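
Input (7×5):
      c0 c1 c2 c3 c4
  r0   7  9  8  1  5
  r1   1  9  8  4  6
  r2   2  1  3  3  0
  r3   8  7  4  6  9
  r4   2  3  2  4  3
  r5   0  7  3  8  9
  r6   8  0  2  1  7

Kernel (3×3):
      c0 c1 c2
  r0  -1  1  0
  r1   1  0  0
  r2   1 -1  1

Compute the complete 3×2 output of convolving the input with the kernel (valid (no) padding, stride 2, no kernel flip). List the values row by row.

7 1
8 5
11 13

Output[0,0]: The receptive field on the input at this output position is [7 9 8 / 1 9 8 / 2 1 3]. Elementwise product with the kernel and sum: 7·-1 + 9·1 + 1·1 + 2·1 + 1·-1 + 3·1.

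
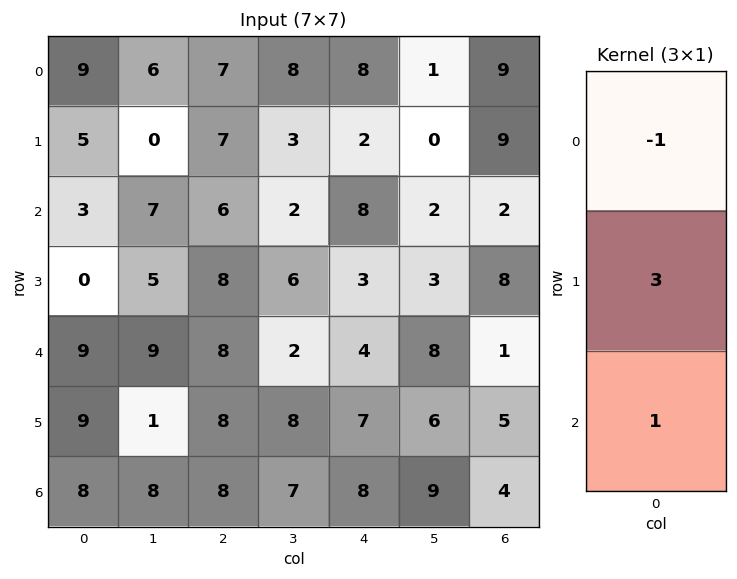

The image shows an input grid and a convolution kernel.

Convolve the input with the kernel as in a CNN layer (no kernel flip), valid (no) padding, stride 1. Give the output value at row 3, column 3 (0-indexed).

8

The receptive field on the input at this output position is [6 / 2 / 8]. Elementwise product with the kernel and sum: 6·-1 + 2·3 + 8·1.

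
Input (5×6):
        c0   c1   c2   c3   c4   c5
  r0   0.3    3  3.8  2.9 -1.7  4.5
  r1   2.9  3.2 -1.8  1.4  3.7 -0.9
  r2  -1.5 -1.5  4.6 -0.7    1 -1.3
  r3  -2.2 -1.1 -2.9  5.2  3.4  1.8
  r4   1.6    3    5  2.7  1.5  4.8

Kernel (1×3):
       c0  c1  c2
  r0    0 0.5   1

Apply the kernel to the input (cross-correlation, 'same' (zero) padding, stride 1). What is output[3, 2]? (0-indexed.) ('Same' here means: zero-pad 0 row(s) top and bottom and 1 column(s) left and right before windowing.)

The receptive field on the zero-padded input at this output position is [-1.1 -2.9 5.2]. Elementwise product with the kernel and sum: -2.9·0.5 + 5.2·1.

3.75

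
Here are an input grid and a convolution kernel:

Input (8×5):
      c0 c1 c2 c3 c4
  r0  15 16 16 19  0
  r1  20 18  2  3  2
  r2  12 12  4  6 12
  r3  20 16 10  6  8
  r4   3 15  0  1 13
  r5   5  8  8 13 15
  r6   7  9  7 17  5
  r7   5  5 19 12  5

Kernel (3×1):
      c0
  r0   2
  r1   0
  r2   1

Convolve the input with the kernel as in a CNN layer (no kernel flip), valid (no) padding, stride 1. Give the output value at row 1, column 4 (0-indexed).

The receptive field on the input at this output position is [2 / 12 / 8]. Elementwise product with the kernel and sum: 2·2 + 8·1.

12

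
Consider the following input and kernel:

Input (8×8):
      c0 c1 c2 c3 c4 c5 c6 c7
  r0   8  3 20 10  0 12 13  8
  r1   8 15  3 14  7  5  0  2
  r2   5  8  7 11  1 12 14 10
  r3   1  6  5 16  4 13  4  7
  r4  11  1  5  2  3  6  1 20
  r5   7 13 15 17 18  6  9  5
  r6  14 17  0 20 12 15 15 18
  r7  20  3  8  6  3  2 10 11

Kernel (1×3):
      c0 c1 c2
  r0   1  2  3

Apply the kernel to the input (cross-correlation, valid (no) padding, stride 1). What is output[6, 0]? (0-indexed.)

The receptive field on the input at this output position is [14 17 0]. Elementwise product with the kernel and sum: 14·1 + 17·2 + 0·3.

48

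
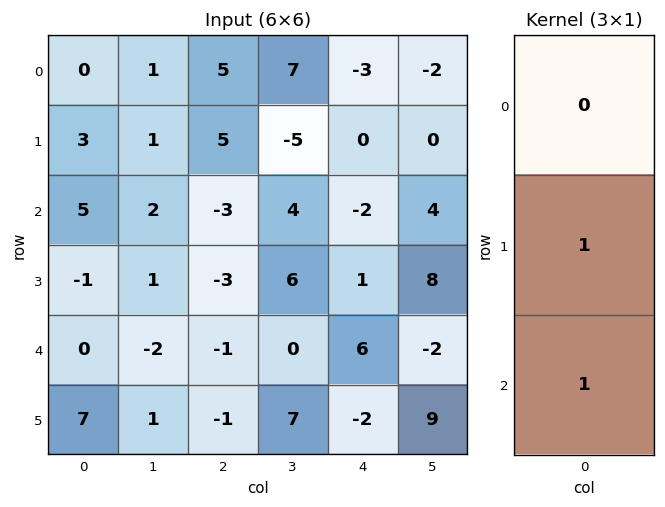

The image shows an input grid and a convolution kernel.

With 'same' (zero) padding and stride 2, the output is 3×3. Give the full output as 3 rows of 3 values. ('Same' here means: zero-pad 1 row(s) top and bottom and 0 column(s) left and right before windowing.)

Output[0,0]: The receptive field on the zero-padded input at this output position is [0 / 0 / 3]. Elementwise product with the kernel and sum: 0·1 + 3·1.

3 10 -3
4 -6 -1
7 -2 4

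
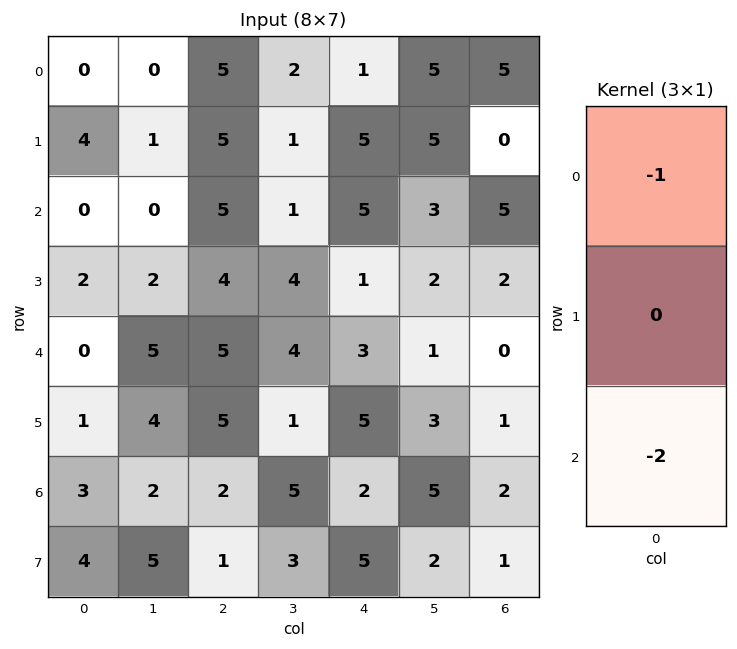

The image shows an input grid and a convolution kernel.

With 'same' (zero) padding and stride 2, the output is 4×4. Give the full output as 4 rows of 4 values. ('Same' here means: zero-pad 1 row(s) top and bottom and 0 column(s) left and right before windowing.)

-8 -10 -10 0
-8 -13 -7 -4
-4 -14 -11 -4
-9 -7 -15 -3

Output[0,0]: The receptive field on the zero-padded input at this output position is [0 / 0 / 4]. Elementwise product with the kernel and sum: 0·-1 + 4·-2.
Output[0,1]: The receptive field on the zero-padded input at this output position is [0 / 5 / 5]. Elementwise product with the kernel and sum: 0·-1 + 5·-2.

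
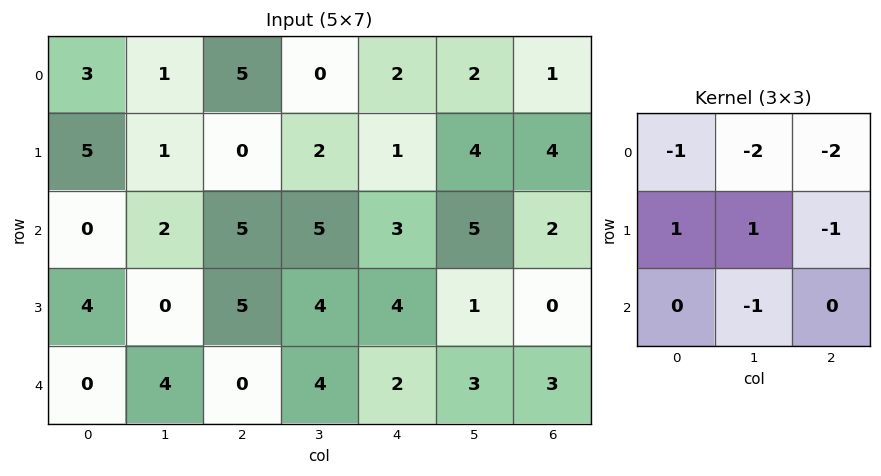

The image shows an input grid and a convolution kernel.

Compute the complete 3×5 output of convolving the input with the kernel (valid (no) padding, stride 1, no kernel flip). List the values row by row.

Output[0,0]: The receptive field on the input at this output position is [3 1 5 / 5 1 0 / 0 2 5]. Elementwise product with the kernel and sum: 3·-1 + 1·-2 + 5·-2 + 5·1 + 1·1 + 0·-1 + 2·-1.

-11 -17 -13 -12 -12
-10 -8 -3 -13 -12
-19 -21 -20 -16 -15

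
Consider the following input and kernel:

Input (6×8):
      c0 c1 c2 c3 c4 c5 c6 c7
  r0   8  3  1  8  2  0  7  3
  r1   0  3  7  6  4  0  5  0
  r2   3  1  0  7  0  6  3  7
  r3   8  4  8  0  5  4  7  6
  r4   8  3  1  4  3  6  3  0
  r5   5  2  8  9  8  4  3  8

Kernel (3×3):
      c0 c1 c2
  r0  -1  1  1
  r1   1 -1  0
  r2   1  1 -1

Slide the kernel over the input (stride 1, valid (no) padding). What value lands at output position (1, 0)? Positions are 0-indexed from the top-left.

16

The receptive field on the input at this output position is [0 3 7 / 3 1 0 / 8 4 8]. Elementwise product with the kernel and sum: 0·-1 + 3·1 + 7·1 + 3·1 + 1·-1 + 8·1 + 4·1 + 8·-1.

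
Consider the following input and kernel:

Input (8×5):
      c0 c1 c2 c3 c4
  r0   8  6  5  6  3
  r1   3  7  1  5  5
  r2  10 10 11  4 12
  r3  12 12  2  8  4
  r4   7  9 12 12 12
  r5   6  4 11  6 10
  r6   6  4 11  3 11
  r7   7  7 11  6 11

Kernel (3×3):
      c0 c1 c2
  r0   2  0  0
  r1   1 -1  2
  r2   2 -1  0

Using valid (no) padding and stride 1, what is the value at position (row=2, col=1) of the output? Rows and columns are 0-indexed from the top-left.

52

The receptive field on the input at this output position is [10 11 4 / 12 2 8 / 9 12 12]. Elementwise product with the kernel and sum: 10·2 + 12·1 + 2·-1 + 8·2 + 9·2 + 12·-1.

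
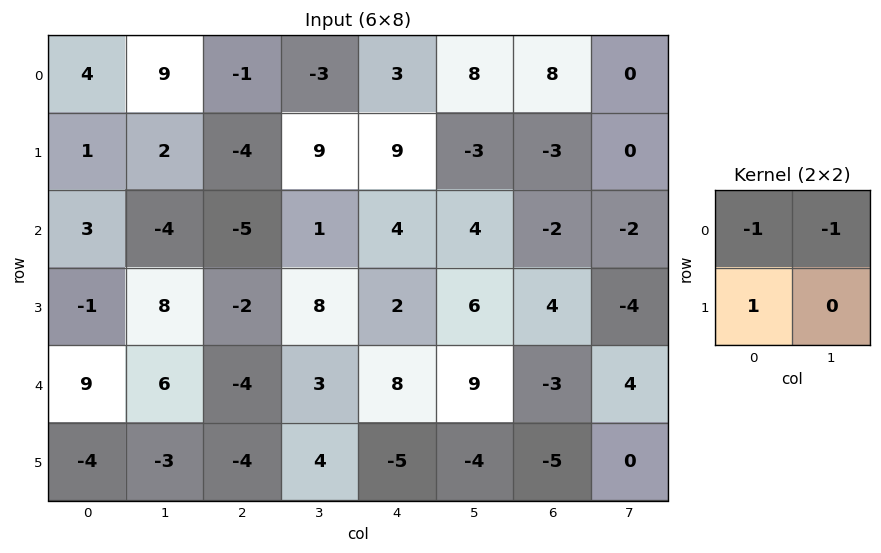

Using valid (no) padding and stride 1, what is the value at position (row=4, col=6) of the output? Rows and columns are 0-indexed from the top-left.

The receptive field on the input at this output position is [-3 4 / -5 0]. Elementwise product with the kernel and sum: -3·-1 + 4·-1 + -5·1.

-6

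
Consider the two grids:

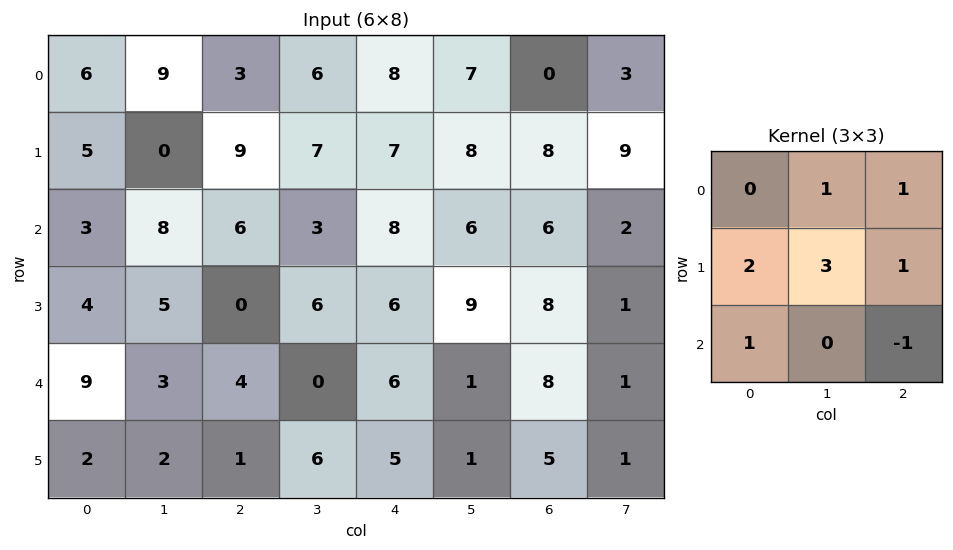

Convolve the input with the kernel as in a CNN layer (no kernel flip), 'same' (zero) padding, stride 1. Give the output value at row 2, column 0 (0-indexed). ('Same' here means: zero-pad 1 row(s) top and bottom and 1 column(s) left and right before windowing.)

The receptive field on the zero-padded input at this output position is [0 5 0 / 0 3 8 / 0 4 5]. Elementwise product with the kernel and sum: 5·1 + 0·1 + 0·2 + 3·3 + 8·1 + 0·1 + 5·-1.

17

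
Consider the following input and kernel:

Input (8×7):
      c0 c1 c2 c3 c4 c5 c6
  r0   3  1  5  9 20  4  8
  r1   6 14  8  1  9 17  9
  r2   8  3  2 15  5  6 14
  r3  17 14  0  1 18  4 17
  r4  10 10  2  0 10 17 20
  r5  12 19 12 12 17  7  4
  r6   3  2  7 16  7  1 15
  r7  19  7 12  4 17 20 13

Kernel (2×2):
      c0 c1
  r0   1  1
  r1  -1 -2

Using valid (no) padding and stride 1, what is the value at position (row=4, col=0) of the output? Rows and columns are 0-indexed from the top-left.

The receptive field on the input at this output position is [10 10 / 12 19]. Elementwise product with the kernel and sum: 10·1 + 10·1 + 12·-1 + 19·-2.

-30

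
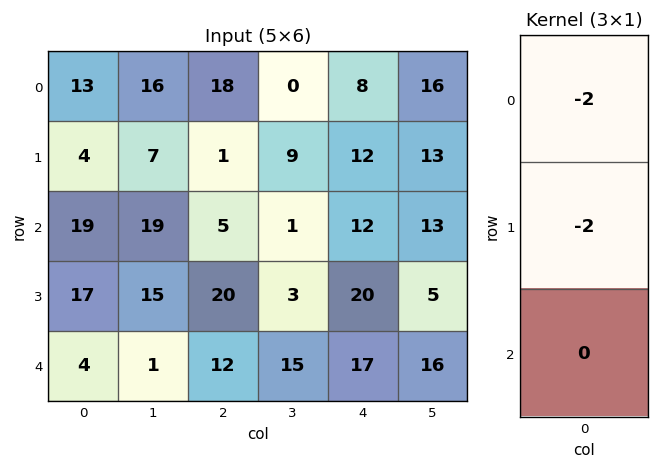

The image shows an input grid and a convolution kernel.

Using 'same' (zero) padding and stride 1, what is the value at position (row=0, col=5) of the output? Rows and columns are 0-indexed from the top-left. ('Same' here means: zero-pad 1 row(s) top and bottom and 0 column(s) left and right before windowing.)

-32

The receptive field on the zero-padded input at this output position is [0 / 16 / 13]. Elementwise product with the kernel and sum: 0·-2 + 16·-2.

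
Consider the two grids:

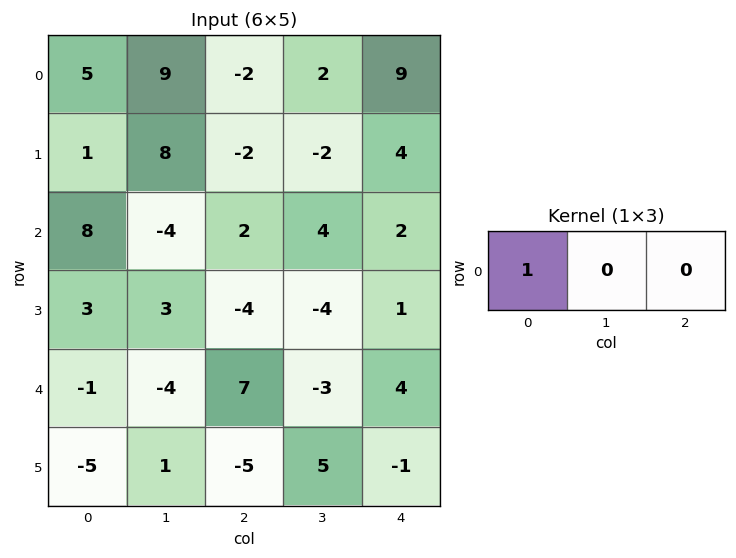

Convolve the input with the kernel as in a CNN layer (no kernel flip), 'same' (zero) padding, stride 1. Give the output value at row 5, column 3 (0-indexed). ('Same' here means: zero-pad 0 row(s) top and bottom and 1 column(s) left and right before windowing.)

-5

The receptive field on the zero-padded input at this output position is [-5 5 -1]. Elementwise product with the kernel and sum: -5·1.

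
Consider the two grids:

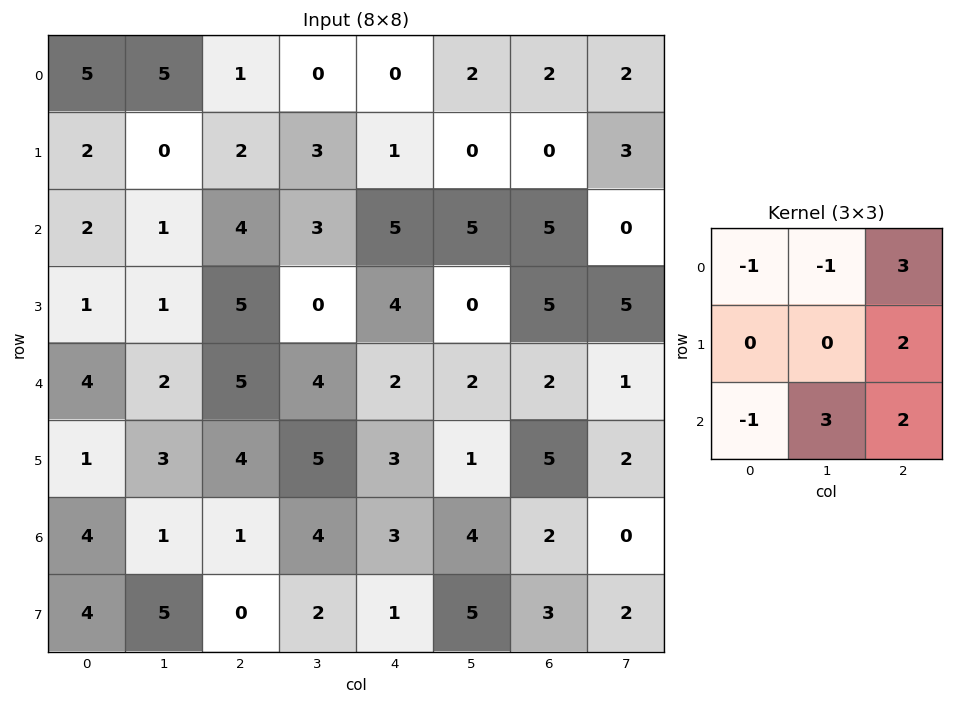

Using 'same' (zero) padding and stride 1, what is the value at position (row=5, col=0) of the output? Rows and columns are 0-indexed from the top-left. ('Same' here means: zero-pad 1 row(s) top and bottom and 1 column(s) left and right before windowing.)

The receptive field on the zero-padded input at this output position is [0 4 2 / 0 1 3 / 0 4 1]. Elementwise product with the kernel and sum: 0·-1 + 4·-1 + 2·3 + 3·2 + 0·-1 + 4·3 + 1·2.

22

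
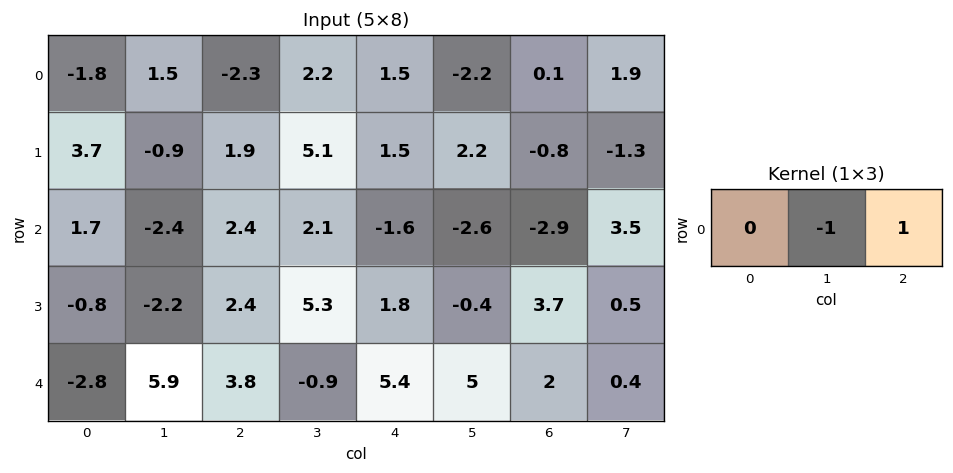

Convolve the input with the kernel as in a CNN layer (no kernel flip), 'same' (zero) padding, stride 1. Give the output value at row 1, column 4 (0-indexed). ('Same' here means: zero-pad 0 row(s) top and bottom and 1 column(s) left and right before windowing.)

0.7

The receptive field on the zero-padded input at this output position is [5.1 1.5 2.2]. Elementwise product with the kernel and sum: 1.5·-1 + 2.2·1.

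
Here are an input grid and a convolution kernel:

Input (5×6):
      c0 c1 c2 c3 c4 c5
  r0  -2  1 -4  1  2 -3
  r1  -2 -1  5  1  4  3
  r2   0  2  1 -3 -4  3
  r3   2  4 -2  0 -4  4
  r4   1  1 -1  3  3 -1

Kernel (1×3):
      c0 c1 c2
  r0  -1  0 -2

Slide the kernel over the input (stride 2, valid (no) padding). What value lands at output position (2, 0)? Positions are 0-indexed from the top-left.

The receptive field on the input at this output position is [1 1 -1]. Elementwise product with the kernel and sum: 1·-1 + -1·-2.

1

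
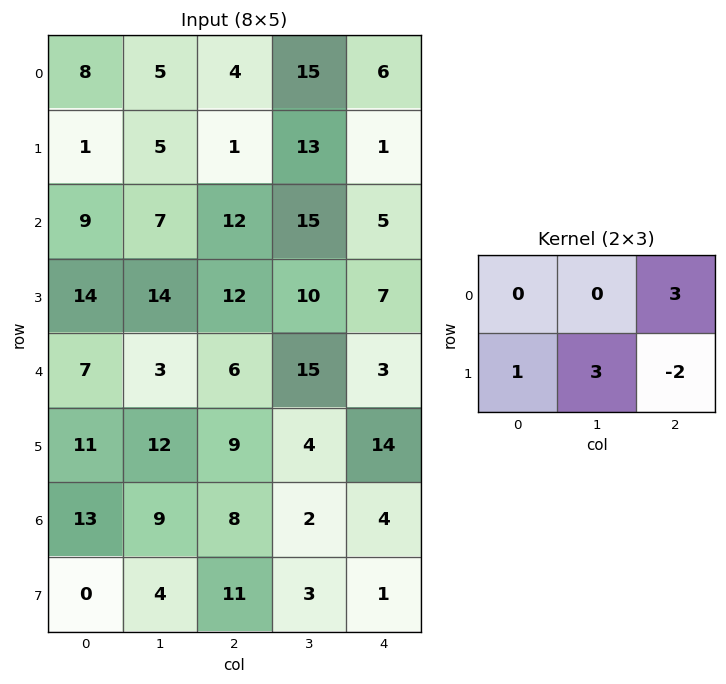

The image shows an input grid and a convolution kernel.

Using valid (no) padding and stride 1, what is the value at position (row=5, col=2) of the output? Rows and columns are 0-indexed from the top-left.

48

The receptive field on the input at this output position is [9 4 14 / 8 2 4]. Elementwise product with the kernel and sum: 14·3 + 8·1 + 2·3 + 4·-2.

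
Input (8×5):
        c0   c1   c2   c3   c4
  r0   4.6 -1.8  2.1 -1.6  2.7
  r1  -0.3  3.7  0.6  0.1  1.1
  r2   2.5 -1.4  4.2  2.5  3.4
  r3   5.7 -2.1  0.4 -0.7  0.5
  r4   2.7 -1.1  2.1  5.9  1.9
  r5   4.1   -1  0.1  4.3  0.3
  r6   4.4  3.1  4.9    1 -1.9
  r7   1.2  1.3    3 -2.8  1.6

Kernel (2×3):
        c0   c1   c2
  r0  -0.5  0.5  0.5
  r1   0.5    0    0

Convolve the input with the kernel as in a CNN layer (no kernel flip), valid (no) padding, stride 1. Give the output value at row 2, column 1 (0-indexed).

3

The receptive field on the input at this output position is [-1.4 4.2 2.5 / -2.1 0.4 -0.7]. Elementwise product with the kernel and sum: -1.4·-0.5 + 4.2·0.5 + 2.5·0.5 + -2.1·0.5.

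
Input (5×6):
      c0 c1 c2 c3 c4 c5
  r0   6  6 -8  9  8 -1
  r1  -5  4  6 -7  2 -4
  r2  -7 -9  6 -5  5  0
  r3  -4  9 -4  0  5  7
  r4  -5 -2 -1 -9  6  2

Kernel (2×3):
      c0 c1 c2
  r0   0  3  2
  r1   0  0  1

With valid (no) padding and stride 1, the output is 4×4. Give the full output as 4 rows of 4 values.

8 -13 45 18
30 -1 -12 -2
-19 8 0 22
18 -21 16 31

Output[0,0]: The receptive field on the input at this output position is [6 6 -8 / -5 4 6]. Elementwise product with the kernel and sum: 6·3 + -8·2 + 6·1.
Output[0,1]: The receptive field on the input at this output position is [6 -8 9 / 4 6 -7]. Elementwise product with the kernel and sum: -8·3 + 9·2 + -7·1.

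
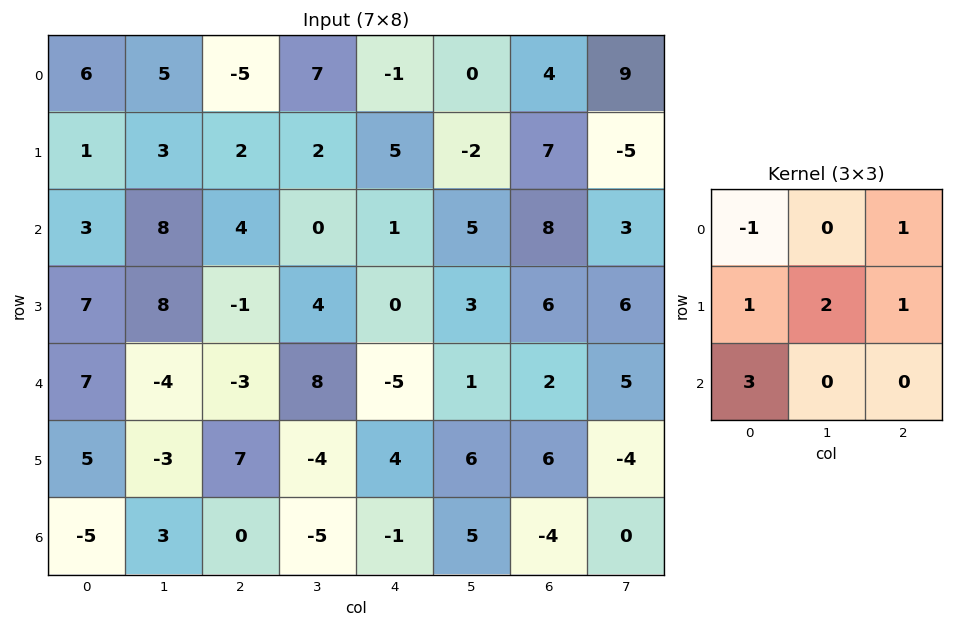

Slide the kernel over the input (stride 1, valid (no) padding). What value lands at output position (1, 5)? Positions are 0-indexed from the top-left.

The receptive field on the input at this output position is [-2 7 -5 / 5 8 3 / 3 6 6]. Elementwise product with the kernel and sum: -2·-1 + -5·1 + 5·1 + 8·2 + 3·1 + 3·3.

30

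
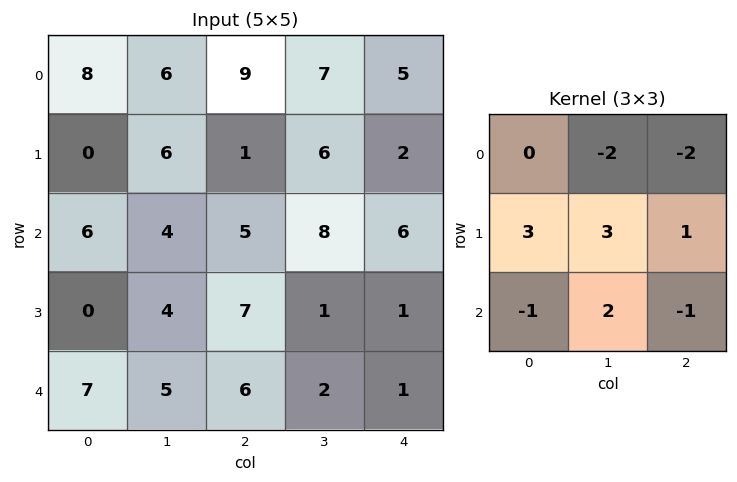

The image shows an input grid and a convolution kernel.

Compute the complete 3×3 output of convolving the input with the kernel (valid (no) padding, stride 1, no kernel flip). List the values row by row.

-14 -7 4
22 30 23
-2 13 -6

Output[0,0]: The receptive field on the input at this output position is [8 6 9 / 0 6 1 / 6 4 5]. Elementwise product with the kernel and sum: 6·-2 + 9·-2 + 0·3 + 6·3 + 1·1 + 6·-1 + 4·2 + 5·-1.
Output[0,1]: The receptive field on the input at this output position is [6 9 7 / 6 1 6 / 4 5 8]. Elementwise product with the kernel and sum: 9·-2 + 7·-2 + 6·3 + 1·3 + 6·1 + 4·-1 + 5·2 + 8·-1.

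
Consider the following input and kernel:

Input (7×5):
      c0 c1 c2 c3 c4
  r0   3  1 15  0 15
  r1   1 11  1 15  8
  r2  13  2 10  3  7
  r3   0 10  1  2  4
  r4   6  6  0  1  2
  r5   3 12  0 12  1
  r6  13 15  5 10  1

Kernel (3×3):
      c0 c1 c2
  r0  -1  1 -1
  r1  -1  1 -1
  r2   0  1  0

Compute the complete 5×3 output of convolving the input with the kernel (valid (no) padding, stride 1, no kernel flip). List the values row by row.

-6 -1 -21
-2 -19 -6
-6 -6 -16
21 -18 8
24 -26 20

Output[0,0]: The receptive field on the input at this output position is [3 1 15 / 1 11 1 / 13 2 10]. Elementwise product with the kernel and sum: 3·-1 + 1·1 + 15·-1 + 1·-1 + 11·1 + 1·-1 + 2·1.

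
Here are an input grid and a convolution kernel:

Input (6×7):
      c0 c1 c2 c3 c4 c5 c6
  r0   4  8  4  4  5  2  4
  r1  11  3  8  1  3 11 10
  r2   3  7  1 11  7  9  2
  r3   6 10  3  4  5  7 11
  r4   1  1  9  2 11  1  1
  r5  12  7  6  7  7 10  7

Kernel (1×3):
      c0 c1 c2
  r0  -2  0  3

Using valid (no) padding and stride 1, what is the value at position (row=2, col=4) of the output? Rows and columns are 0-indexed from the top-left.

-8

The receptive field on the input at this output position is [7 9 2]. Elementwise product with the kernel and sum: 7·-2 + 2·3.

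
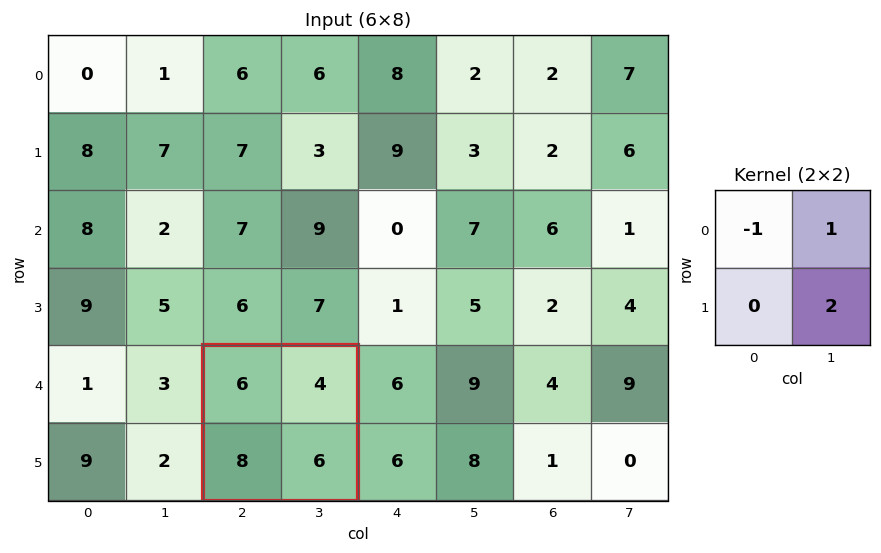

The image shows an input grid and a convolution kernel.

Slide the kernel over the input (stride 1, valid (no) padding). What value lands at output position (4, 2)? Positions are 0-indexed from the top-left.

10

The receptive field on the input at this output position is [6 4 / 8 6]. Elementwise product with the kernel and sum: 6·-1 + 4·1 + 6·2.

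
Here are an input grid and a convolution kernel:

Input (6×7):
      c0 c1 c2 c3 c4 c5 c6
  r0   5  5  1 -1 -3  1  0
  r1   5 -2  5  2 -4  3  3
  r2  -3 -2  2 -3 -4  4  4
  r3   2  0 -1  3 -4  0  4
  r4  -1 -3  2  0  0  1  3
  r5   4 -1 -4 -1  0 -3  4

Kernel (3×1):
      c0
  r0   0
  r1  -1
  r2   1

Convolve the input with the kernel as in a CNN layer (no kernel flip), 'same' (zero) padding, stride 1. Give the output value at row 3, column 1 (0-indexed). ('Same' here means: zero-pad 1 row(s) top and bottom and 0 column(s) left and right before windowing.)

The receptive field on the zero-padded input at this output position is [-2 / 0 / -3]. Elementwise product with the kernel and sum: 0·-1 + -3·1.

-3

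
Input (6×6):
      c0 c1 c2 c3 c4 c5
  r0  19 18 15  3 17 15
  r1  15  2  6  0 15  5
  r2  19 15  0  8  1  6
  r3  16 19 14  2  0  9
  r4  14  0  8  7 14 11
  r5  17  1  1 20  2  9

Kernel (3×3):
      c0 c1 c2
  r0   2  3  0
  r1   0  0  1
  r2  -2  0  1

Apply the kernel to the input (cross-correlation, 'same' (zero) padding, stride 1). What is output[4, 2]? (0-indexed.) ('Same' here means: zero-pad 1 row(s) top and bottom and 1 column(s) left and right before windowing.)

The receptive field on the zero-padded input at this output position is [19 14 2 / 0 8 7 / 1 1 20]. Elementwise product with the kernel and sum: 19·2 + 14·3 + 7·1 + 1·-2 + 20·1.

105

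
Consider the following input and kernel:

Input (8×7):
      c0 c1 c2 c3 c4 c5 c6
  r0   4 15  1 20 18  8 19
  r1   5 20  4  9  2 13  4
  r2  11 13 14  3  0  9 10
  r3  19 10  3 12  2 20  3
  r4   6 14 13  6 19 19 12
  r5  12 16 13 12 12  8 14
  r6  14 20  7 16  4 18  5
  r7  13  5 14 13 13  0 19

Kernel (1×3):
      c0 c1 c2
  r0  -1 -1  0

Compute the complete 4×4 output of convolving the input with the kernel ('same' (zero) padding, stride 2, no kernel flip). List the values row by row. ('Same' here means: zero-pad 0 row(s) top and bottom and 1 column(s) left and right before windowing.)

-4 -16 -38 -27
-11 -27 -3 -19
-6 -27 -25 -31
-14 -27 -20 -23

Output[0,0]: The receptive field on the zero-padded input at this output position is [0 4 15]. Elementwise product with the kernel and sum: 0·-1 + 4·-1.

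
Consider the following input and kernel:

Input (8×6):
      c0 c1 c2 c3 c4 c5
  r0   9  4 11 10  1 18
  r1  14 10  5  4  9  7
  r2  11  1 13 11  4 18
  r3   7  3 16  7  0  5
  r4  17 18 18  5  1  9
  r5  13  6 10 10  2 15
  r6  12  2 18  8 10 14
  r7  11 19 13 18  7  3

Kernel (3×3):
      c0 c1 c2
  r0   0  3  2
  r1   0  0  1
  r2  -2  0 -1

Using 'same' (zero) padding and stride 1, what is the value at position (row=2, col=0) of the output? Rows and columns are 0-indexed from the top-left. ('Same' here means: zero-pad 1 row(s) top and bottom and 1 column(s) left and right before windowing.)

60

The receptive field on the zero-padded input at this output position is [0 14 10 / 0 11 1 / 0 7 3]. Elementwise product with the kernel and sum: 14·3 + 10·2 + 1·1 + 0·-2 + 3·-1.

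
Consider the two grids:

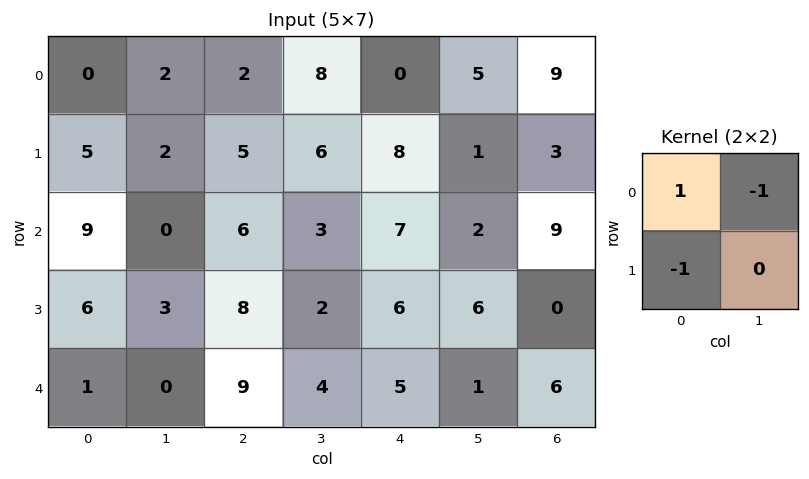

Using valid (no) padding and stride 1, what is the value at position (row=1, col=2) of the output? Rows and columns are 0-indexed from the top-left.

-7

The receptive field on the input at this output position is [5 6 / 6 3]. Elementwise product with the kernel and sum: 5·1 + 6·-1 + 6·-1.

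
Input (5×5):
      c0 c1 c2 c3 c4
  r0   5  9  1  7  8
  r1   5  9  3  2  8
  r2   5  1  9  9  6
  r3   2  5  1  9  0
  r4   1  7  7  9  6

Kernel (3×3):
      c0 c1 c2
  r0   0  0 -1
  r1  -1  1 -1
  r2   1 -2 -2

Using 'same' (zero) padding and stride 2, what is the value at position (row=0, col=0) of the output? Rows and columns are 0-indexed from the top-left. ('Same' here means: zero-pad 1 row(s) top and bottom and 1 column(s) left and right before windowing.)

The receptive field on the zero-padded input at this output position is [0 0 0 / 0 5 9 / 0 5 9]. Elementwise product with the kernel and sum: 0·-1 + 0·-1 + 5·1 + 9·-1 + 0·1 + 5·-2 + 9·-2.

-32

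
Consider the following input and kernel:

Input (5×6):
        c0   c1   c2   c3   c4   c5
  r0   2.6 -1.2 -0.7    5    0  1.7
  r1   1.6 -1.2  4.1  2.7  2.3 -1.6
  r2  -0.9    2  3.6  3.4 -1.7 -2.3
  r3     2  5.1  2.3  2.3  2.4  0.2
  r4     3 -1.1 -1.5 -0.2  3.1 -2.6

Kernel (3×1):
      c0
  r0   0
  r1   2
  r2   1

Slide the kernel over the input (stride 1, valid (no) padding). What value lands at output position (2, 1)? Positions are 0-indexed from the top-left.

9.1

The receptive field on the input at this output position is [2 / 5.1 / -1.1]. Elementwise product with the kernel and sum: 5.1·2 + -1.1·1.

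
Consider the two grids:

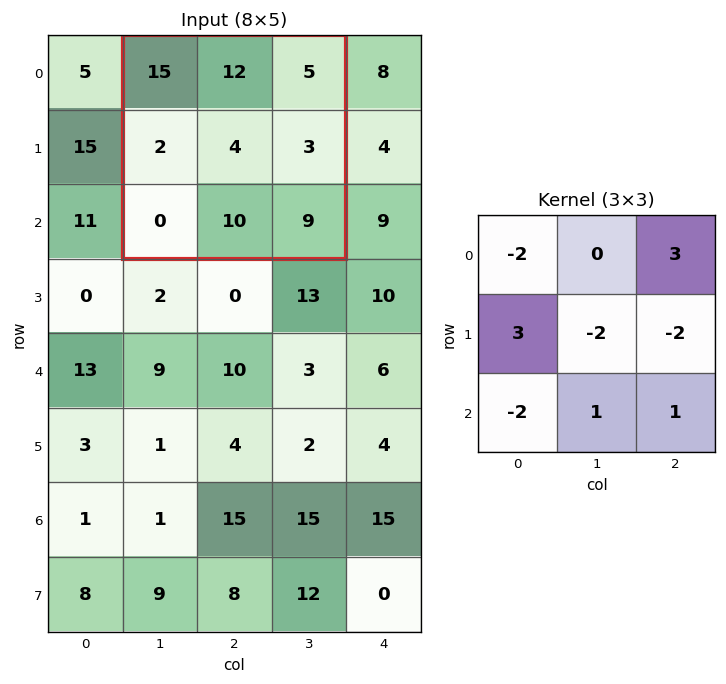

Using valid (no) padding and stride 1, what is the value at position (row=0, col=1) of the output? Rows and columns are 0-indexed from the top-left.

-4

The receptive field on the input at this output position is [15 12 5 / 2 4 3 / 0 10 9]. Elementwise product with the kernel and sum: 15·-2 + 5·3 + 2·3 + 4·-2 + 3·-2 + 0·-2 + 10·1 + 9·1.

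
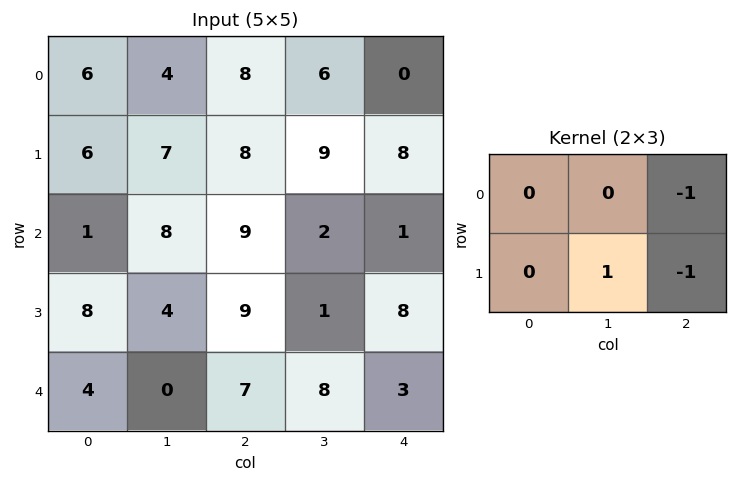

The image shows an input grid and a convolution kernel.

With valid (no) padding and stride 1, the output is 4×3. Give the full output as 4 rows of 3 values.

Output[0,0]: The receptive field on the input at this output position is [6 4 8 / 6 7 8]. Elementwise product with the kernel and sum: 8·-1 + 7·1 + 8·-1.
Output[0,1]: The receptive field on the input at this output position is [4 8 6 / 7 8 9]. Elementwise product with the kernel and sum: 6·-1 + 8·1 + 9·-1.

-9 -7 1
-9 -2 -7
-14 6 -8
-16 -2 -3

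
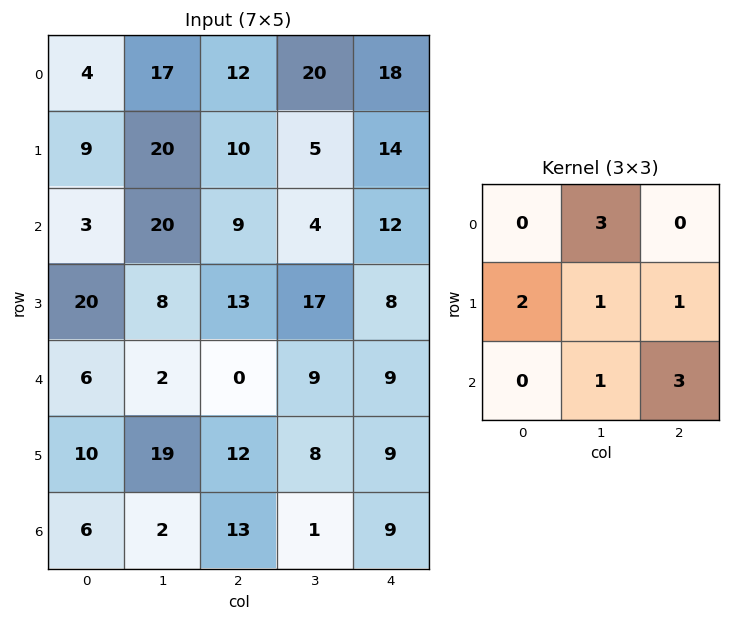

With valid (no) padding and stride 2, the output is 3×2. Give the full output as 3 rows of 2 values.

Output[0,0]: The receptive field on the input at this output position is [4 17 12 / 9 20 10 / 3 20 9]. Elementwise product with the kernel and sum: 17·3 + 9·2 + 20·1 + 10·1 + 20·1 + 9·3.
Output[0,1]: The receptive field on the input at this output position is [12 20 18 / 10 5 14 / 9 4 12]. Elementwise product with the kernel and sum: 20·3 + 10·2 + 5·1 + 14·1 + 4·1 + 12·3.

146 139
123 99
98 96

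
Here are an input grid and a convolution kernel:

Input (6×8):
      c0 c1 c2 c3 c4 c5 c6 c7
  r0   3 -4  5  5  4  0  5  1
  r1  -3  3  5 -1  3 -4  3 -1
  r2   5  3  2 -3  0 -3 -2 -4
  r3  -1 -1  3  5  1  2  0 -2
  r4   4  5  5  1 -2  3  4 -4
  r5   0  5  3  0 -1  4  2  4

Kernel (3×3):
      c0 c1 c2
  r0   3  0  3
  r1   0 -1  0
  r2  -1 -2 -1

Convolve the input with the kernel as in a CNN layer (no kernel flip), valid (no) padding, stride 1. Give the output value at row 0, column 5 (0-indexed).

The receptive field on the input at this output position is [0 5 1 / -4 3 -1 / -3 -2 -4]. Elementwise product with the kernel and sum: 0·3 + 1·3 + 3·-1 + -3·-1 + -2·-2 + -4·-1.

11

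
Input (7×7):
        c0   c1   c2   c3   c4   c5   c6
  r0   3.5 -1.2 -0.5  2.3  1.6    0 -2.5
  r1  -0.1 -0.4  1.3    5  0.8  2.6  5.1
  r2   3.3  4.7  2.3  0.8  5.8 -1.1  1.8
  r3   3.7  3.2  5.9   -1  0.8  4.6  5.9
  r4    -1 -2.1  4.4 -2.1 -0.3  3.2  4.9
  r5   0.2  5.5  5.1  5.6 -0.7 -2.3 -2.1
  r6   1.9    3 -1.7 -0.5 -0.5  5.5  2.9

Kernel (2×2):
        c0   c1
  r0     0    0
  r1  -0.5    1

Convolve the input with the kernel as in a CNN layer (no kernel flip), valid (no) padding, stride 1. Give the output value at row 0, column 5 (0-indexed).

3.8

The receptive field on the input at this output position is [0 -2.5 / 2.6 5.1]. Elementwise product with the kernel and sum: 2.6·-0.5 + 5.1·1.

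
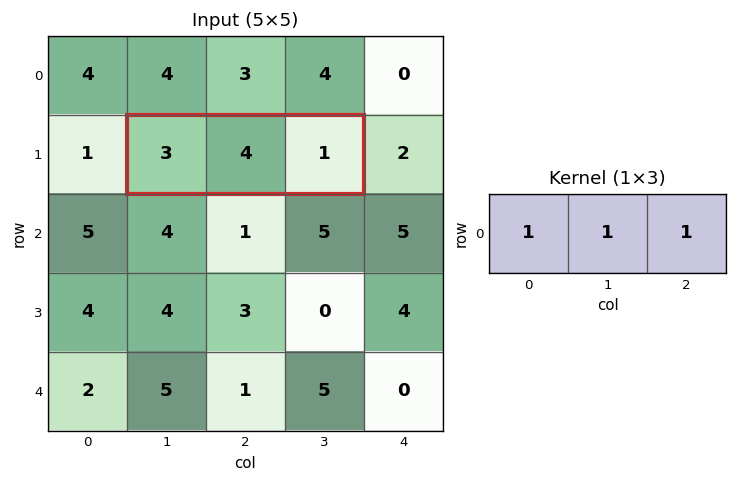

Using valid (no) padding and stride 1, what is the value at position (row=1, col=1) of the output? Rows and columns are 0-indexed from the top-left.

The receptive field on the input at this output position is [3 4 1]. Elementwise product with the kernel and sum: 3·1 + 4·1 + 1·1.

8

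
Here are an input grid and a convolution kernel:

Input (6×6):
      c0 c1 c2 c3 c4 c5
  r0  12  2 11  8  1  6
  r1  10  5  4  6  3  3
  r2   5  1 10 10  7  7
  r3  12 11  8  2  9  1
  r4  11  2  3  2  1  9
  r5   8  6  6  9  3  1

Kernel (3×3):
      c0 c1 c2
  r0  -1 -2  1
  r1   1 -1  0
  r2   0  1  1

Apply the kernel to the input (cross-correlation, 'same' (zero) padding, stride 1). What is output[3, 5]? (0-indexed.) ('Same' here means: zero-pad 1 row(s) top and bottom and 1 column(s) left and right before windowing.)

The receptive field on the zero-padded input at this output position is [7 7 0 / 9 1 0 / 1 9 0]. Elementwise product with the kernel and sum: 7·-1 + 7·-2 + 0·1 + 9·1 + 1·-1 + 9·1 + 0·1.

-4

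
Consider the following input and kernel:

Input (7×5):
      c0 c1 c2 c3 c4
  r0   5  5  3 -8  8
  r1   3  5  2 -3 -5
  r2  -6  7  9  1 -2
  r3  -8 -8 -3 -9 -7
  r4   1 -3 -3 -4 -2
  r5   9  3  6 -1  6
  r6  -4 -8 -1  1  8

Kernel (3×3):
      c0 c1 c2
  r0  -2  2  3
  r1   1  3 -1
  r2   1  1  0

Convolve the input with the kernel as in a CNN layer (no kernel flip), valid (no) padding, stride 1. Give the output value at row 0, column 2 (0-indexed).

10

The receptive field on the input at this output position is [3 -8 8 / 2 -3 -5 / 9 1 -2]. Elementwise product with the kernel and sum: 3·-2 + -8·2 + 8·3 + 2·1 + -3·3 + -5·-1 + 9·1 + 1·1.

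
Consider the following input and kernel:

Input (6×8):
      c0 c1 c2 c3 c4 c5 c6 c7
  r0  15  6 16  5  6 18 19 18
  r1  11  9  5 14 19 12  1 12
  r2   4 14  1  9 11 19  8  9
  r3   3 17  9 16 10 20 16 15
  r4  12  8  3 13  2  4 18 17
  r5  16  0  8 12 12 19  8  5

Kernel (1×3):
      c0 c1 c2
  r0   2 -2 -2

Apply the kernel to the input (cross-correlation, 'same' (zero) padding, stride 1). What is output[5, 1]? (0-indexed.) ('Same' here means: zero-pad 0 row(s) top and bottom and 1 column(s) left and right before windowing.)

16

The receptive field on the zero-padded input at this output position is [16 0 8]. Elementwise product with the kernel and sum: 16·2 + 0·-2 + 8·-2.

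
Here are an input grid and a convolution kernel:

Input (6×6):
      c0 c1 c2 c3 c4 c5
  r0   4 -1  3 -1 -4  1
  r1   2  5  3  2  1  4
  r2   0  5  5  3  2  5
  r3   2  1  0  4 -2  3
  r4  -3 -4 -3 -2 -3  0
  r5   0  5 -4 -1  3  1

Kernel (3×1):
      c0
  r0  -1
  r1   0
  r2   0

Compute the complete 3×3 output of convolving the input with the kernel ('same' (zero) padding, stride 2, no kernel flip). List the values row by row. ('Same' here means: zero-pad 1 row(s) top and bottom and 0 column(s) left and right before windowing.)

0 0 0
-2 -3 -1
-2 0 2

Output[0,0]: The receptive field on the zero-padded input at this output position is [0 / 4 / 2]. Elementwise product with the kernel and sum: 0·-1.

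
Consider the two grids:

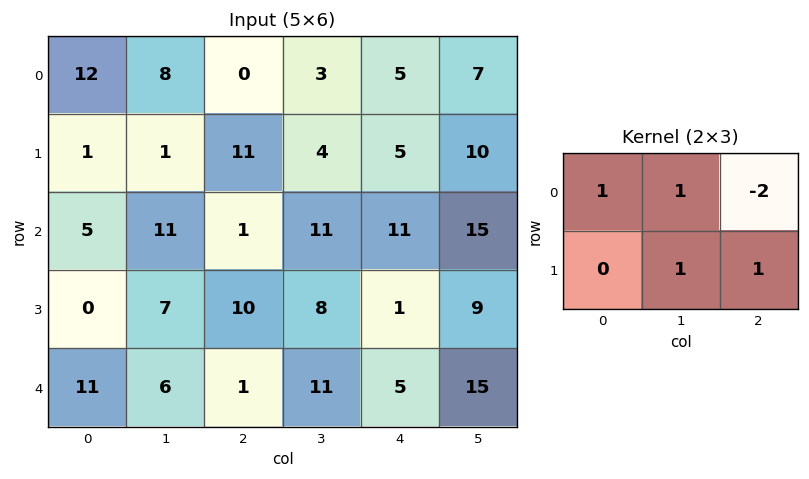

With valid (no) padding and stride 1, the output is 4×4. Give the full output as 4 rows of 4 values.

Output[0,0]: The receptive field on the input at this output position is [12 8 0 / 1 1 11]. Elementwise product with the kernel and sum: 12·1 + 8·1 + 0·-2 + 1·1 + 11·1.

32 17 2 9
-8 16 27 15
31 8 -1 2
-6 13 32 11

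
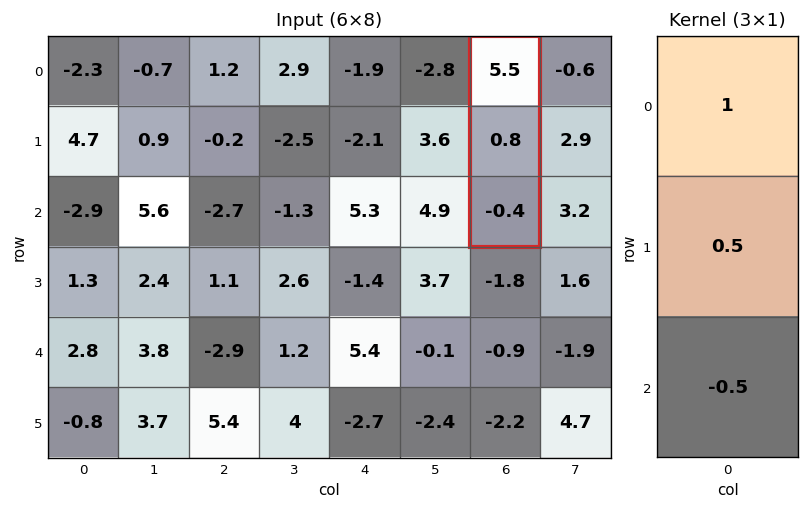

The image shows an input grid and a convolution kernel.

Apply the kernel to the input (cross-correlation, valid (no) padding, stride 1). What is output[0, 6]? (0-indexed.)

6.1

The receptive field on the input at this output position is [5.5 / 0.8 / -0.4]. Elementwise product with the kernel and sum: 5.5·1 + 0.8·0.5 + -0.4·-0.5.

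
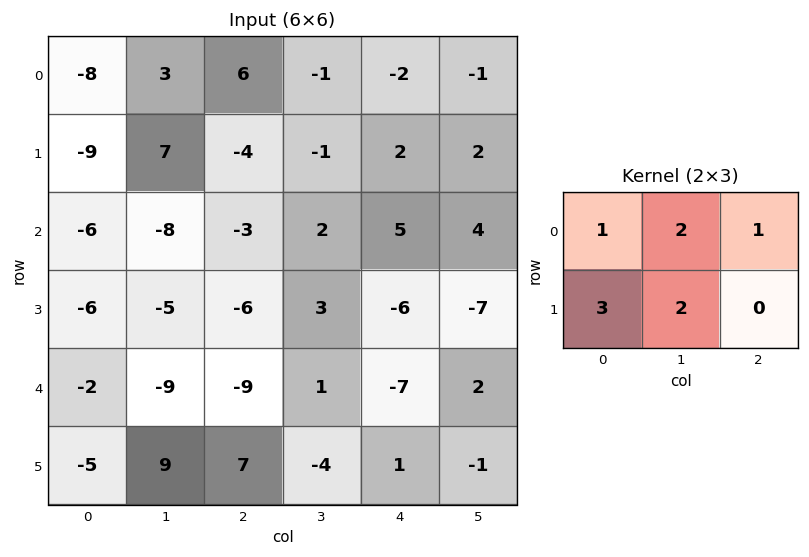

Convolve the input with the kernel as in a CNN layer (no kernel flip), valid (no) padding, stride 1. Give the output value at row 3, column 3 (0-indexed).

-27

The receptive field on the input at this output position is [3 -6 -7 / 1 -7 2]. Elementwise product with the kernel and sum: 3·1 + -6·2 + -7·1 + 1·3 + -7·2.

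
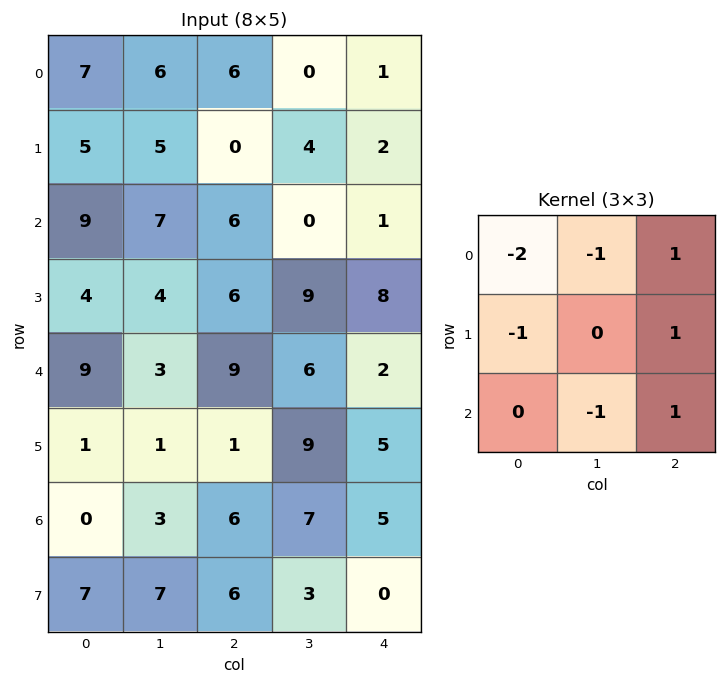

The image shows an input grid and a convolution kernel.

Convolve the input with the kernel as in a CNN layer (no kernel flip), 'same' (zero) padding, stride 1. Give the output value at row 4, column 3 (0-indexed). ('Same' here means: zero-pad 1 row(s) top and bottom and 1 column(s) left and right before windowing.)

-24

The receptive field on the zero-padded input at this output position is [6 9 8 / 9 6 2 / 1 9 5]. Elementwise product with the kernel and sum: 6·-2 + 9·-1 + 8·1 + 9·-1 + 2·1 + 9·-1 + 5·1.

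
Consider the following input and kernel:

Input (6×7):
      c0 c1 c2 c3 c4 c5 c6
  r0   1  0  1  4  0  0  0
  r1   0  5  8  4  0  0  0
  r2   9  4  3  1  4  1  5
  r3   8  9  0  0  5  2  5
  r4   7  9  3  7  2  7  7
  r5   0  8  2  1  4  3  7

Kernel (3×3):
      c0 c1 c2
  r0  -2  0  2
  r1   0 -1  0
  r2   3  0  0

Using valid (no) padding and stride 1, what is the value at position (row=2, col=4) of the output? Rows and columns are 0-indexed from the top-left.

The receptive field on the input at this output position is [4 1 5 / 5 2 5 / 2 7 7]. Elementwise product with the kernel and sum: 4·-2 + 5·2 + 2·-1 + 2·3.

6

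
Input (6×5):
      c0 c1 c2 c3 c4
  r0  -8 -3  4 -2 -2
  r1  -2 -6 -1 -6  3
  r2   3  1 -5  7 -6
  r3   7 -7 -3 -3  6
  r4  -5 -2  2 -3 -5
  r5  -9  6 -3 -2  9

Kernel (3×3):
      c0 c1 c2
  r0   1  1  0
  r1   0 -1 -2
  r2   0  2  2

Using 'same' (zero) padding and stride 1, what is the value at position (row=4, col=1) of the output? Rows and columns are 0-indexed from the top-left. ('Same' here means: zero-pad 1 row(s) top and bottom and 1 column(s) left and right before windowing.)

4

The receptive field on the zero-padded input at this output position is [7 -7 -3 / -5 -2 2 / -9 6 -3]. Elementwise product with the kernel and sum: 7·1 + -7·1 + -2·-1 + 2·-2 + 6·2 + -3·2.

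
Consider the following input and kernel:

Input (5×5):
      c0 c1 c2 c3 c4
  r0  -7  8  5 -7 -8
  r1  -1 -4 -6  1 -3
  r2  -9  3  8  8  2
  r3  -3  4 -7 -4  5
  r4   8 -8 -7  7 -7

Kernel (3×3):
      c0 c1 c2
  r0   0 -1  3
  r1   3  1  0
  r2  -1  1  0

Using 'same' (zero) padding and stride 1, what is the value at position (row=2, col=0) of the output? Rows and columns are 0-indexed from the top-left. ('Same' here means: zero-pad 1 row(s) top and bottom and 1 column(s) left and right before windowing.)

-23

The receptive field on the zero-padded input at this output position is [0 -1 -4 / 0 -9 3 / 0 -3 4]. Elementwise product with the kernel and sum: -1·-1 + -4·3 + 0·3 + -9·1 + 0·-1 + -3·1.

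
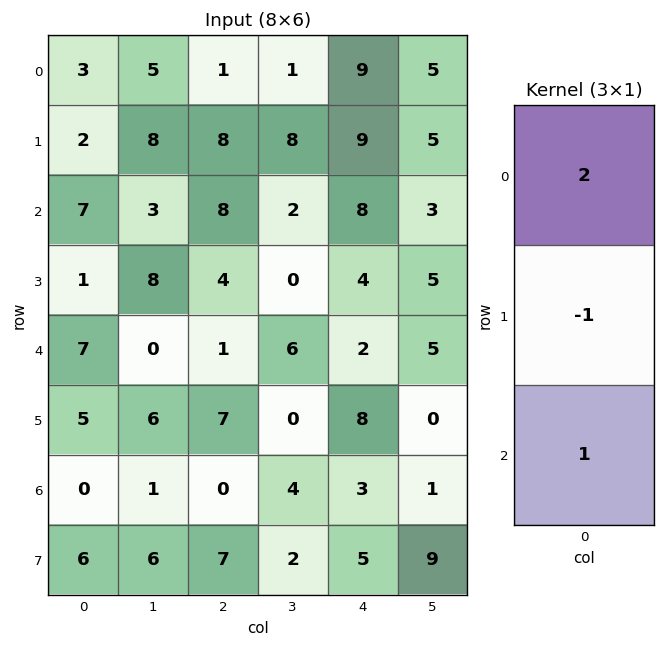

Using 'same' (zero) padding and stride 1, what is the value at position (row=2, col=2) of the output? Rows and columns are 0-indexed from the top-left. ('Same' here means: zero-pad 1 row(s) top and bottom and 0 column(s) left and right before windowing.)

12

The receptive field on the zero-padded input at this output position is [8 / 8 / 4]. Elementwise product with the kernel and sum: 8·2 + 8·-1 + 4·1.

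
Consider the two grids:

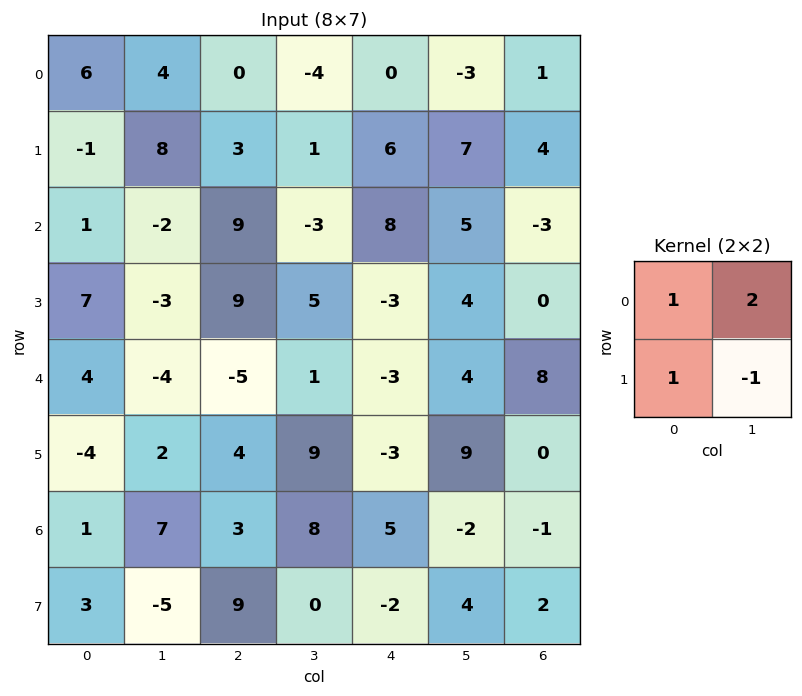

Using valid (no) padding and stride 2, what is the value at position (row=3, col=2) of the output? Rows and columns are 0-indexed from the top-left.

-5

The receptive field on the input at this output position is [5 -2 / -2 4]. Elementwise product with the kernel and sum: 5·1 + -2·2 + -2·1 + 4·-1.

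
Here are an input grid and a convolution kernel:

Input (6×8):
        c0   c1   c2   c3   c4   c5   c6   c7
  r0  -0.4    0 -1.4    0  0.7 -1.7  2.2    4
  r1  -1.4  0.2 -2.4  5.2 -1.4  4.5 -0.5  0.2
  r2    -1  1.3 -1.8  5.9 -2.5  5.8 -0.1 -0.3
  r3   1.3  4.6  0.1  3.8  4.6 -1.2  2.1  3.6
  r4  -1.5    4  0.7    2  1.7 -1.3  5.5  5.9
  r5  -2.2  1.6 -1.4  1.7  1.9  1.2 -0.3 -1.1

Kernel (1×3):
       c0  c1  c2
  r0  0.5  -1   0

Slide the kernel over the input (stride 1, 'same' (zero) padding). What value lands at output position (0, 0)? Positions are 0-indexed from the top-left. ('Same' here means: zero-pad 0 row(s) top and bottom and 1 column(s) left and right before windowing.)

The receptive field on the zero-padded input at this output position is [0 -0.4 0]. Elementwise product with the kernel and sum: 0·0.5 + -0.4·-1.

0.4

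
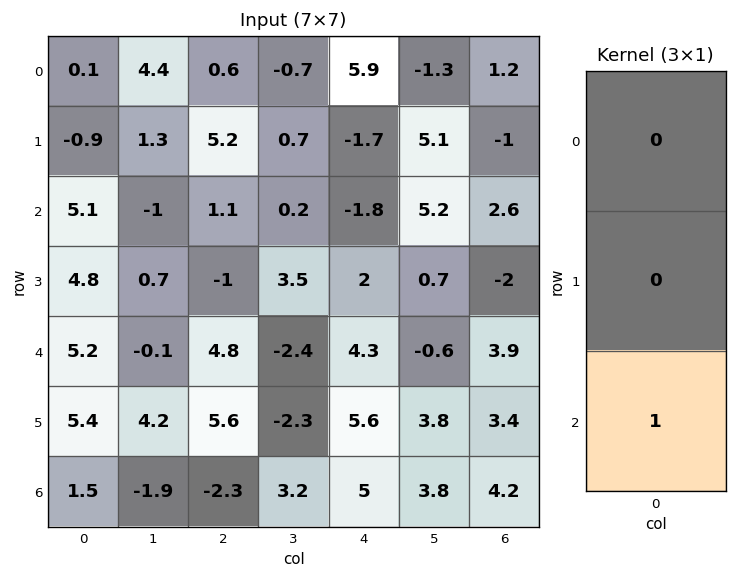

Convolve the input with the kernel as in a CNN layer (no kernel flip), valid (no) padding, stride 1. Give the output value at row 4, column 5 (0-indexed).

The receptive field on the input at this output position is [-0.6 / 3.8 / 3.8]. Elementwise product with the kernel and sum: 3.8·1.

3.8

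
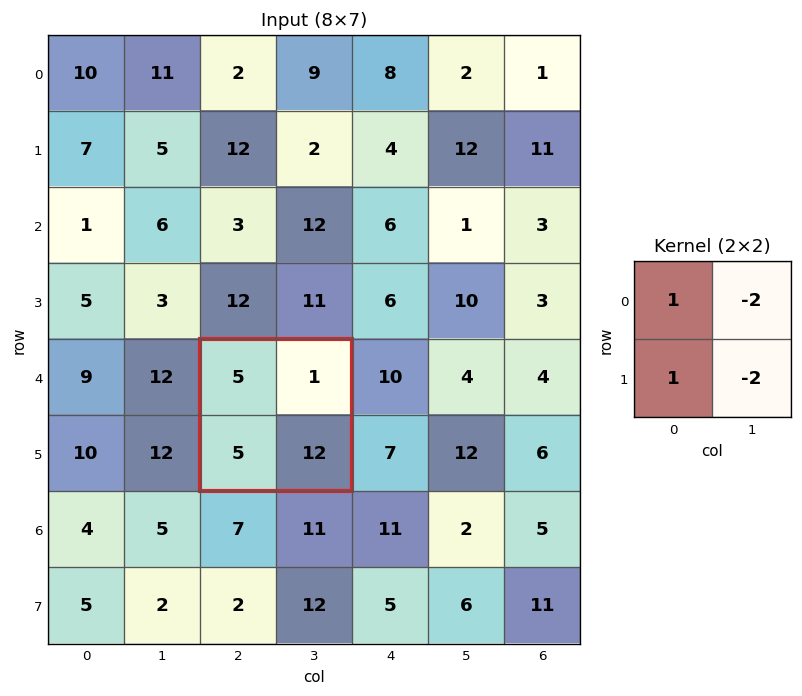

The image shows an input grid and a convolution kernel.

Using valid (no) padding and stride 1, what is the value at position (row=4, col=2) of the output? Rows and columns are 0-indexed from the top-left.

The receptive field on the input at this output position is [5 1 / 5 12]. Elementwise product with the kernel and sum: 5·1 + 1·-2 + 5·1 + 12·-2.

-16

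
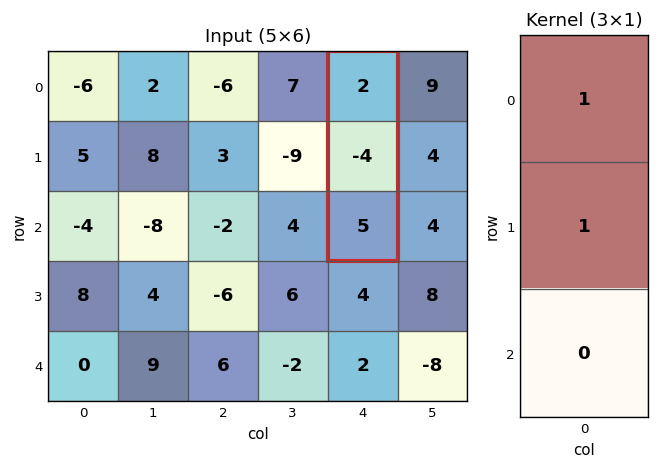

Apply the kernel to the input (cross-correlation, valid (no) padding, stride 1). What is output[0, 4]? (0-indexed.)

The receptive field on the input at this output position is [2 / -4 / 5]. Elementwise product with the kernel and sum: 2·1 + -4·1.

-2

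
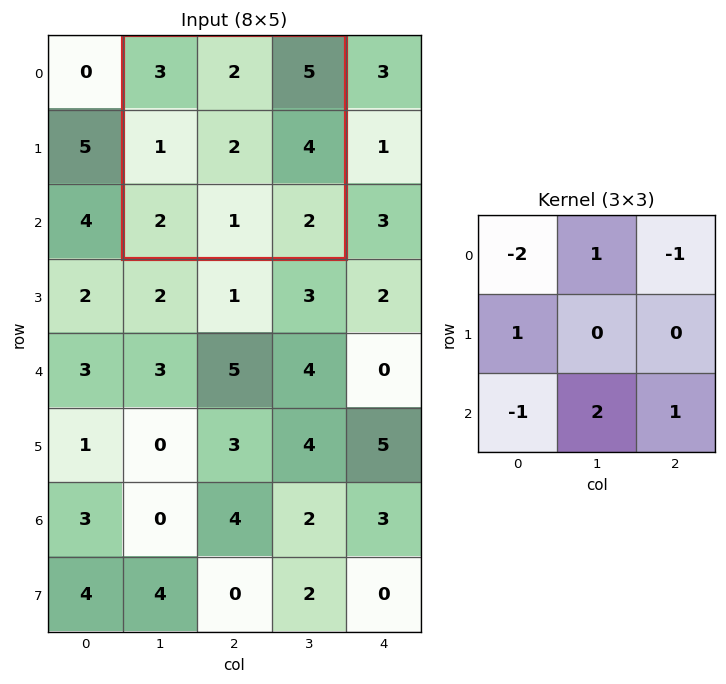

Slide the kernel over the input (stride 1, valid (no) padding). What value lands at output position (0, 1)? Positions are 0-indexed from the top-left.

-6

The receptive field on the input at this output position is [3 2 5 / 1 2 4 / 2 1 2]. Elementwise product with the kernel and sum: 3·-2 + 2·1 + 5·-1 + 1·1 + 2·-1 + 1·2 + 2·1.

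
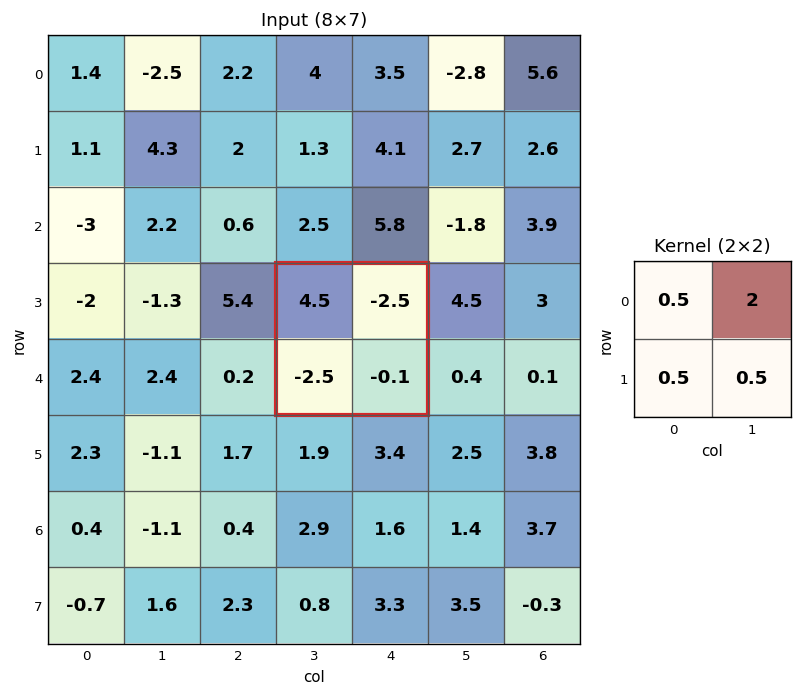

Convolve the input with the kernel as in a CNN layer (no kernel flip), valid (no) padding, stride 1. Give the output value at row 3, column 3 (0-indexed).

-4.05

The receptive field on the input at this output position is [4.5 -2.5 / -2.5 -0.1]. Elementwise product with the kernel and sum: 4.5·0.5 + -2.5·2 + -2.5·0.5 + -0.1·0.5.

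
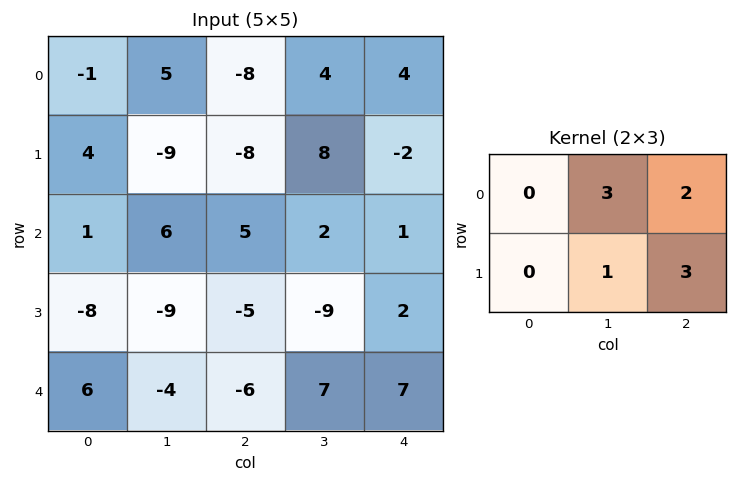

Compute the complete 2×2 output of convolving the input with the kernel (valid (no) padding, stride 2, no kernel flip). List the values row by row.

Output[0,0]: The receptive field on the input at this output position is [-1 5 -8 / 4 -9 -8]. Elementwise product with the kernel and sum: 5·3 + -8·2 + -9·1 + -8·3.

-34 22
4 5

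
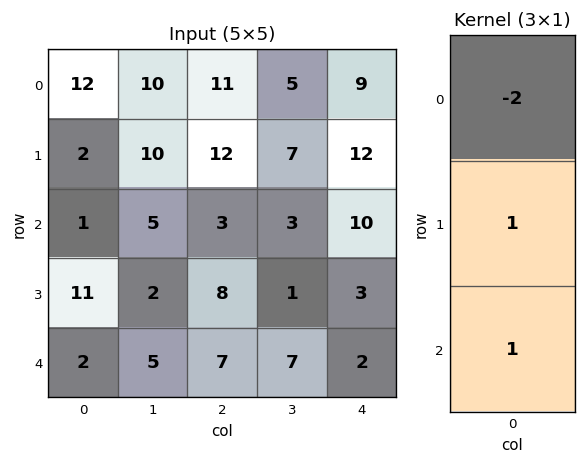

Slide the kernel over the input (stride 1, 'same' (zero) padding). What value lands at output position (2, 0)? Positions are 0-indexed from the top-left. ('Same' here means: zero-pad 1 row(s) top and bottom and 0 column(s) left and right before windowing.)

The receptive field on the zero-padded input at this output position is [2 / 1 / 11]. Elementwise product with the kernel and sum: 2·-2 + 1·1 + 11·1.

8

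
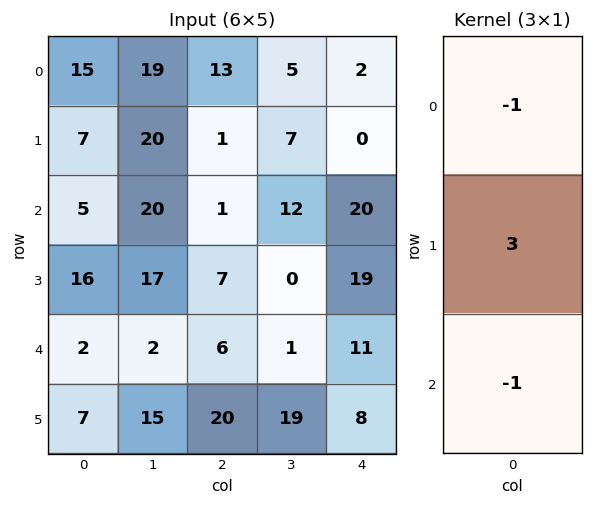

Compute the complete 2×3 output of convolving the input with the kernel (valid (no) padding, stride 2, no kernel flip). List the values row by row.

1 -11 -22
41 14 26

Output[0,0]: The receptive field on the input at this output position is [15 / 7 / 5]. Elementwise product with the kernel and sum: 15·-1 + 7·3 + 5·-1.
Output[0,1]: The receptive field on the input at this output position is [13 / 1 / 1]. Elementwise product with the kernel and sum: 13·-1 + 1·3 + 1·-1.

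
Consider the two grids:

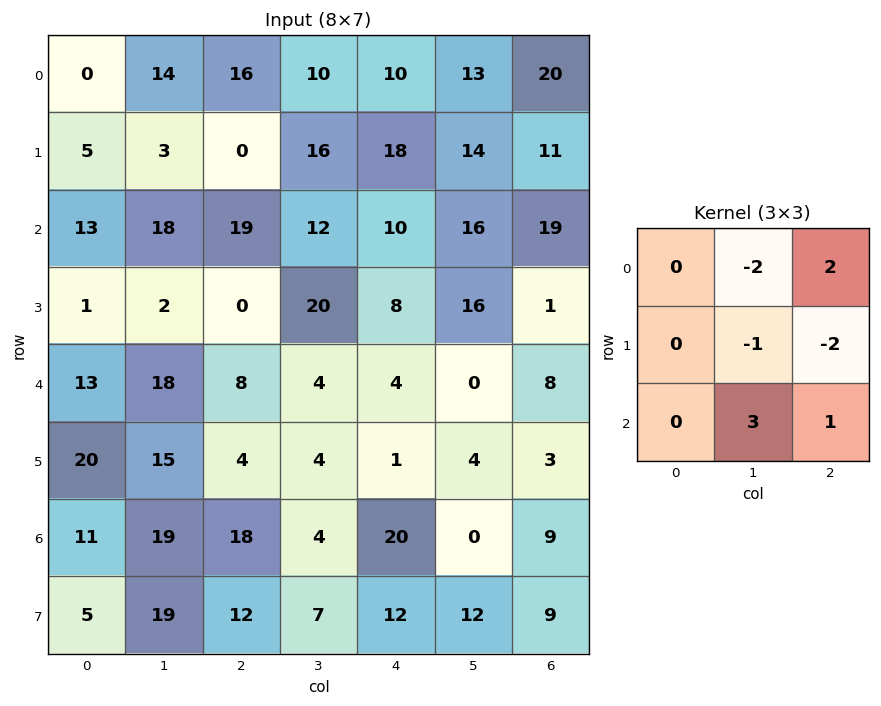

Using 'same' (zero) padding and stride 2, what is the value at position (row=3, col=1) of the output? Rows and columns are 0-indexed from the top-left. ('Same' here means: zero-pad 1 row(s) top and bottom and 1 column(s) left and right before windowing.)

The receptive field on the zero-padded input at this output position is [15 4 4 / 19 18 4 / 19 12 7]. Elementwise product with the kernel and sum: 4·-2 + 4·2 + 18·-1 + 4·-2 + 12·3 + 7·1.

17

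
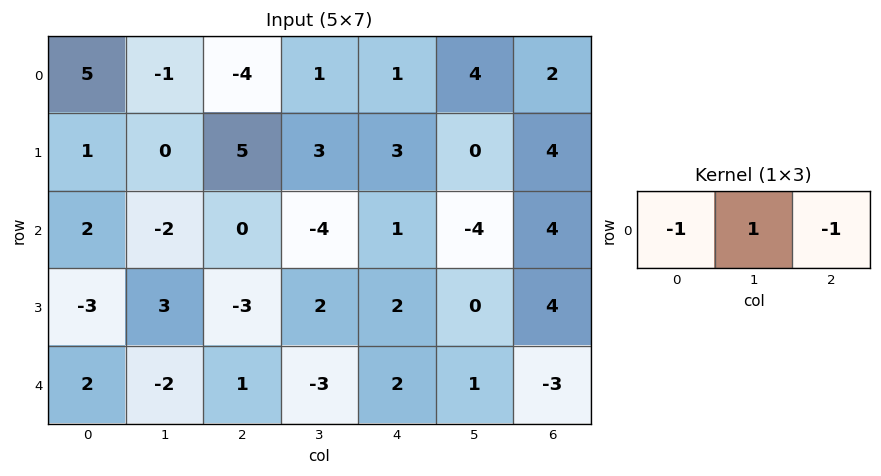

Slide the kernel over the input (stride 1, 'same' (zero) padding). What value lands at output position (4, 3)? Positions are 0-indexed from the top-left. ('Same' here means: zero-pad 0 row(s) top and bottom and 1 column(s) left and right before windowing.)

The receptive field on the zero-padded input at this output position is [1 -3 2]. Elementwise product with the kernel and sum: 1·-1 + -3·1 + 2·-1.

-6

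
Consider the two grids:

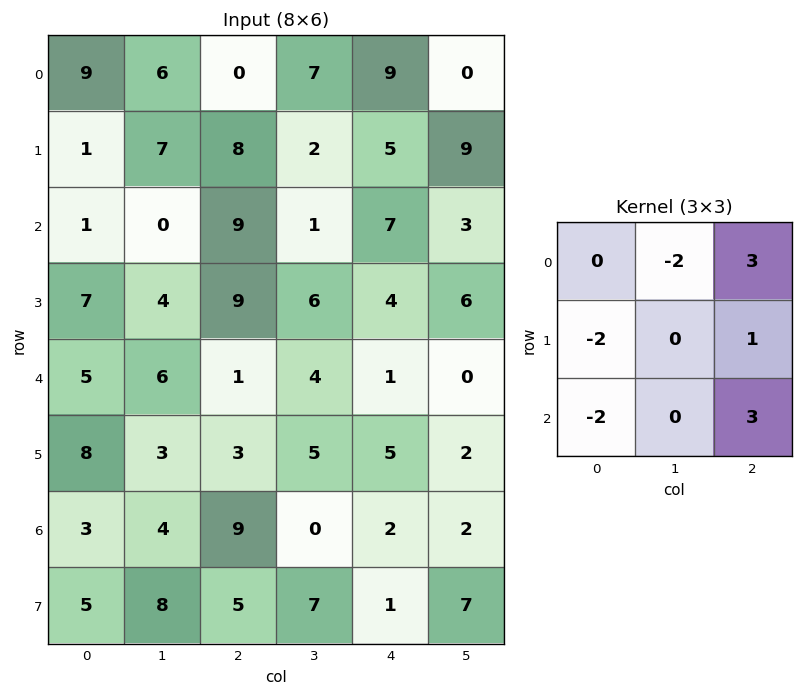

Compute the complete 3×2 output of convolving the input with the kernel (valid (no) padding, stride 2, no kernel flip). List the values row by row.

19 5
15 6
-1 -18

Output[0,0]: The receptive field on the input at this output position is [9 6 0 / 1 7 8 / 1 0 9]. Elementwise product with the kernel and sum: 6·-2 + 0·3 + 1·-2 + 8·1 + 1·-2 + 9·3.
Output[0,1]: The receptive field on the input at this output position is [0 7 9 / 8 2 5 / 9 1 7]. Elementwise product with the kernel and sum: 7·-2 + 9·3 + 8·-2 + 5·1 + 9·-2 + 7·3.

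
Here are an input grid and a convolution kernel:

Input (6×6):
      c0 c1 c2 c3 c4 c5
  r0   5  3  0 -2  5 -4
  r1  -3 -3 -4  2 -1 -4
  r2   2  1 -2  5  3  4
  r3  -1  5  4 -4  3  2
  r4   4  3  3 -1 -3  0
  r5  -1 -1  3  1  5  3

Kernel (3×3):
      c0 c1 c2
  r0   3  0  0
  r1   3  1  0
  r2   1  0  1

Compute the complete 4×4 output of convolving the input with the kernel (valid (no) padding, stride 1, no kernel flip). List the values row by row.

Output[0,0]: The receptive field on the input at this output position is [5 3 0 / -3 -3 -4 / 2 1 -2]. Elementwise product with the kernel and sum: 5·3 + -3·3 + -3·1 + 2·1 + -2·1.

3 2 -9 8
1 -7 -6 22
15 24 2 5
14 27 28 -14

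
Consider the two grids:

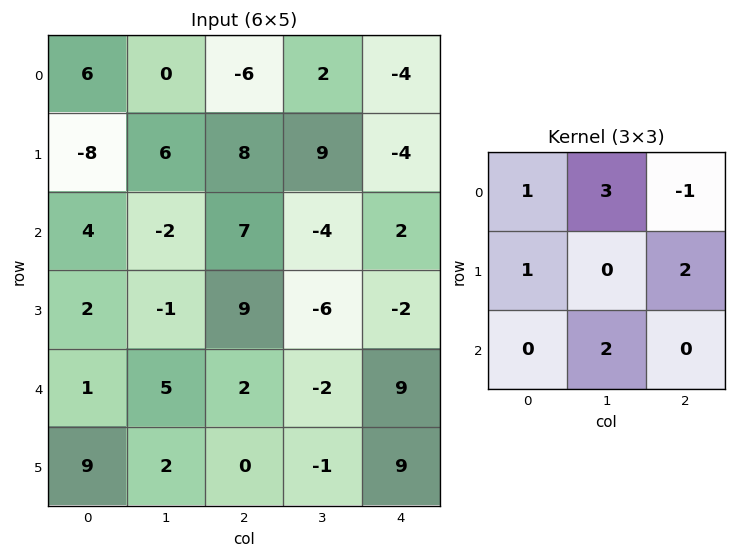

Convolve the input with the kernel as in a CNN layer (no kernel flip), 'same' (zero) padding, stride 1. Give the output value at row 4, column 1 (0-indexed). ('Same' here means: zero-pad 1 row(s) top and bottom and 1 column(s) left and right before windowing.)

-1

The receptive field on the zero-padded input at this output position is [2 -1 9 / 1 5 2 / 9 2 0]. Elementwise product with the kernel and sum: 2·1 + -1·3 + 9·-1 + 1·1 + 2·2 + 2·2.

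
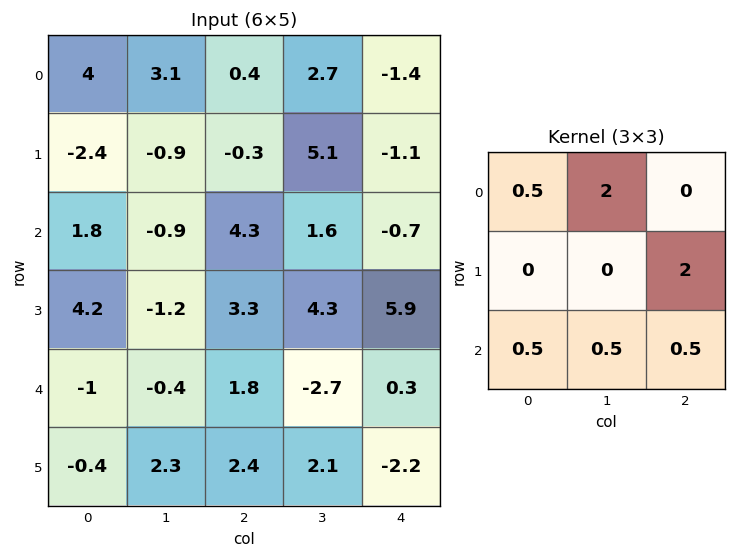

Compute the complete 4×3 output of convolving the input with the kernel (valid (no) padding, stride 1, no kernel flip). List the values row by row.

10.2 15.05 6
8.75 5.35 15.4
5.9 16.1 16.85
5.45 4 12

Output[0,0]: The receptive field on the input at this output position is [4 3.1 0.4 / -2.4 -0.9 -0.3 / 1.8 -0.9 4.3]. Elementwise product with the kernel and sum: 4·0.5 + 3.1·2 + -0.3·2 + 1.8·0.5 + -0.9·0.5 + 4.3·0.5.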